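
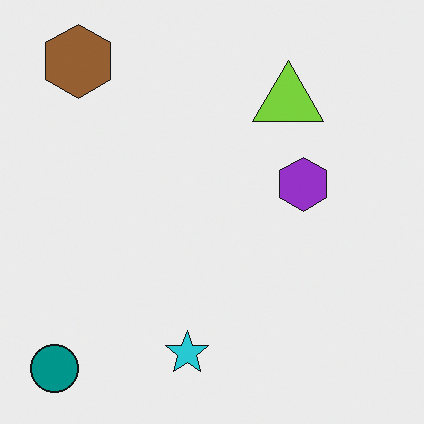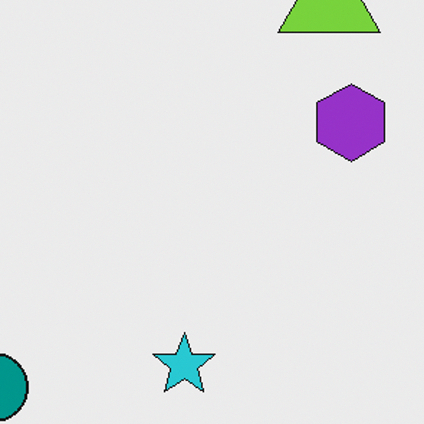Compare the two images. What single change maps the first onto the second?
The transformation is: cropped to a modestly smaller region and rescaled.

The visible shapes are larger and the field of view is narrower; shapes near the original edges may be partly or wholly outside the frame — a crop-and-rescale.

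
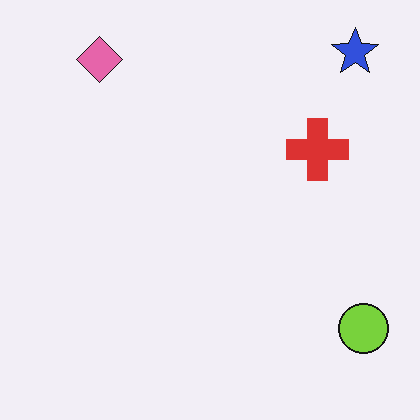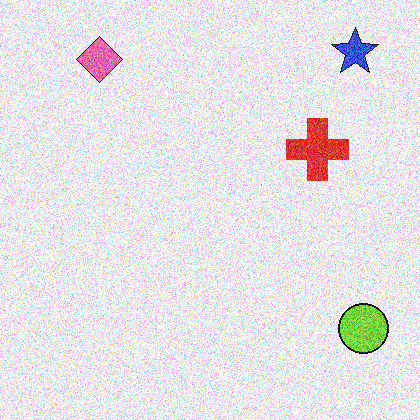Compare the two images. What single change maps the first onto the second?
This is the original image degraded with a thick layer of grain.

Random speckle covers the whole image, including the flat background.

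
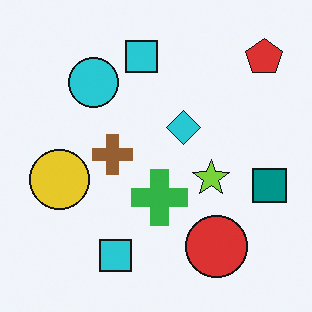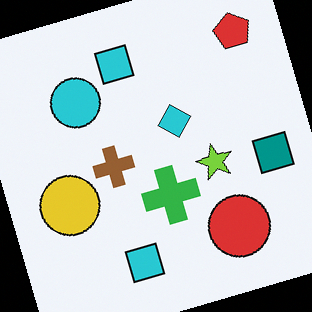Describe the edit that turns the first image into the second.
The transformation is: rotated counter-clockwise by a moderate amount.

Every shape is tilted by the same angle and the image corners show triangular fill wedges — a whole-image rotation by a non-right angle.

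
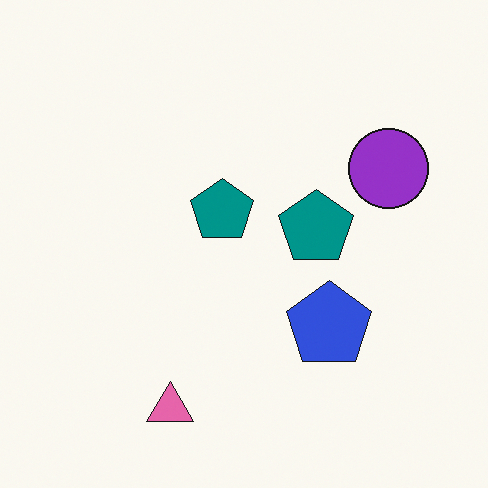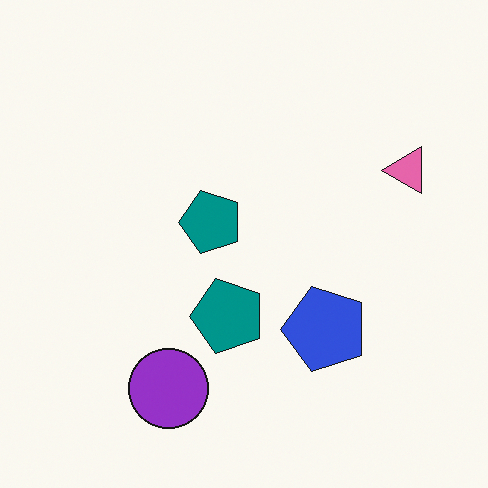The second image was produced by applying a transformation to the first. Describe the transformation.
It was transposed (reflected across the top-left ↔ bottom-right diagonal).

Shapes have swapped their row and column positions — what was in the top-right is now in the bottom-left — a diagonal reflection.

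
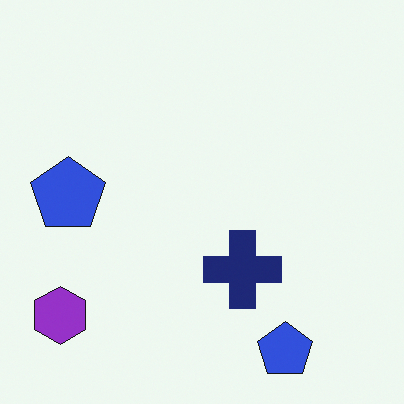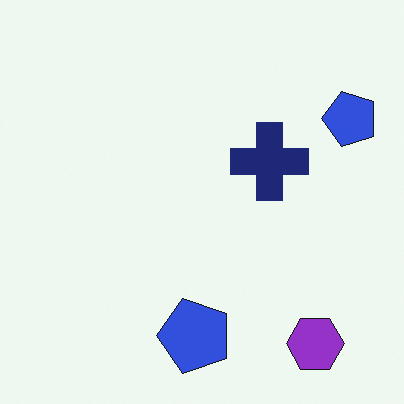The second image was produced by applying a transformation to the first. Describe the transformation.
This is the original image rotated 90° counter-clockwise.

The purple hexagon sits in the bottom-left of the first image and the bottom-right of the second — consistent with a whole-image 90° counter-clockwise rotation.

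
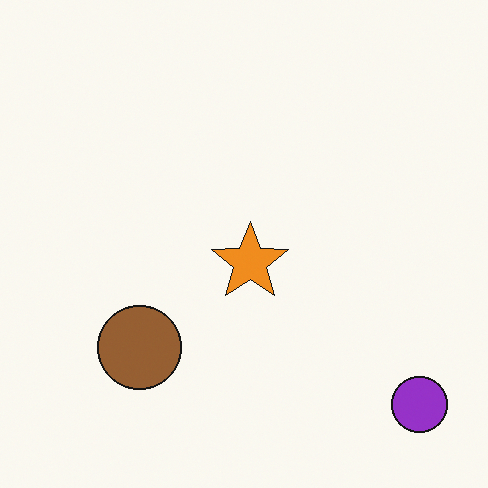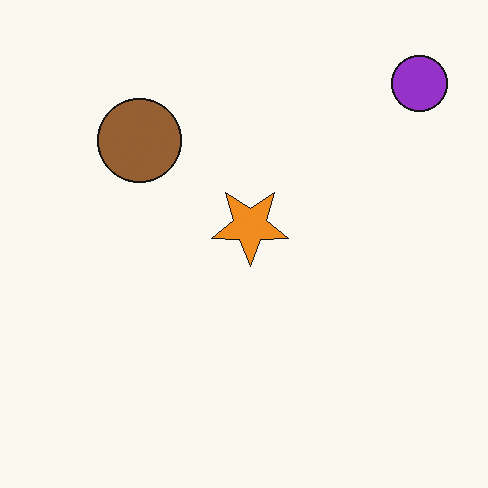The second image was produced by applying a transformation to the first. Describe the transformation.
The transformation is: flipped vertically (top ↔ bottom).

The purple circle is in the bottom-right of the first image and the top-right of the second — shapes on opposite sides of the horizontal midline have swapped in a mirror flip.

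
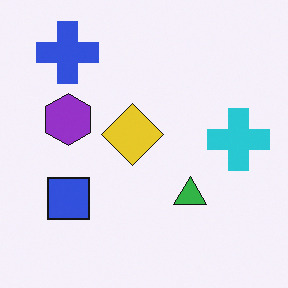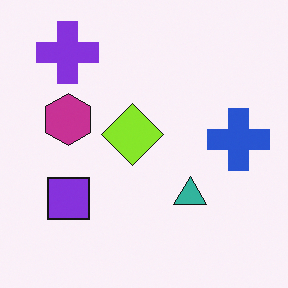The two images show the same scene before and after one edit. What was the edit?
The image was hue-shifted by a small amount.

Every shape's color has rotated by the same amount around the hue wheel — a uniform hue shift.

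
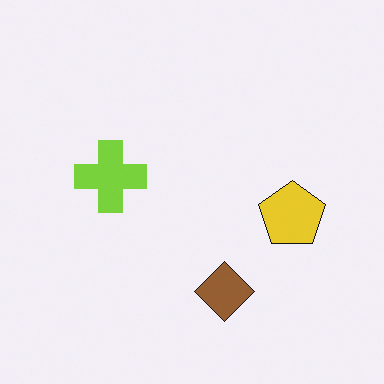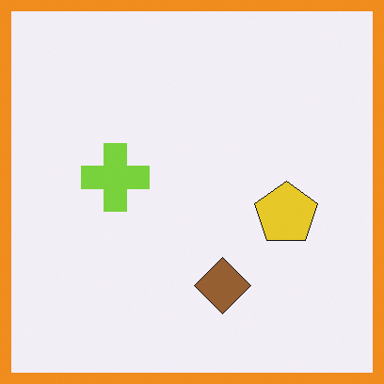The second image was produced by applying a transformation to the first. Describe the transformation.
It was framed with a orange border.

A solid orange frame runs around the edge of the second image, with the content slightly shrunk inside it.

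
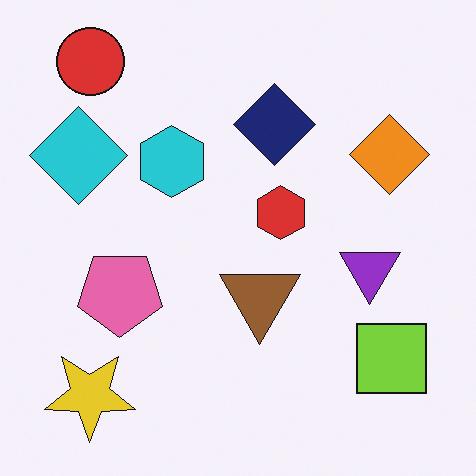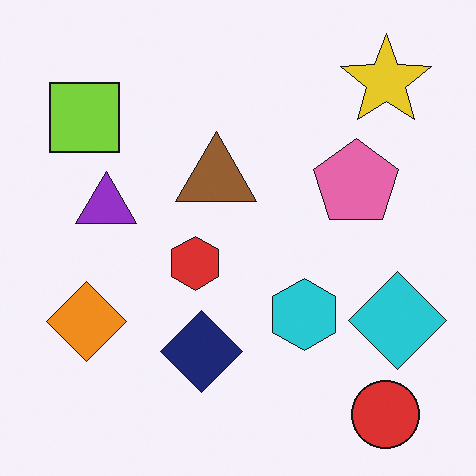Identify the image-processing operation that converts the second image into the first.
The first image is the second rotated 180°.

The red circle sits in the bottom-right of the second image and the top-left of the first — consistent with a whole-image 180° rotation.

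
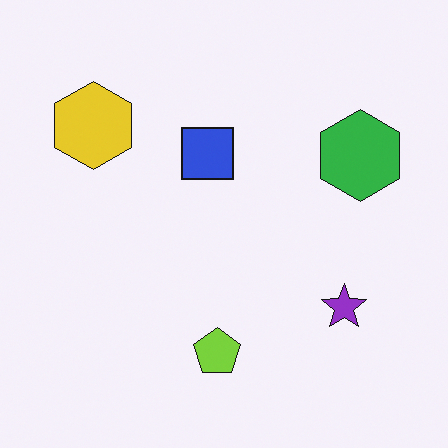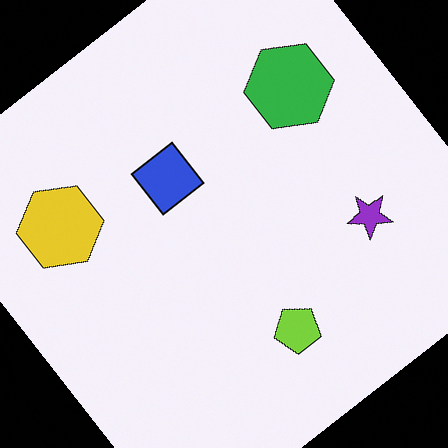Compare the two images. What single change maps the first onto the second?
It was rotated counter-clockwise by a large amount — several tens of degrees.

Every shape is tilted by the same angle and the image corners show triangular fill wedges — a whole-image rotation by a non-right angle.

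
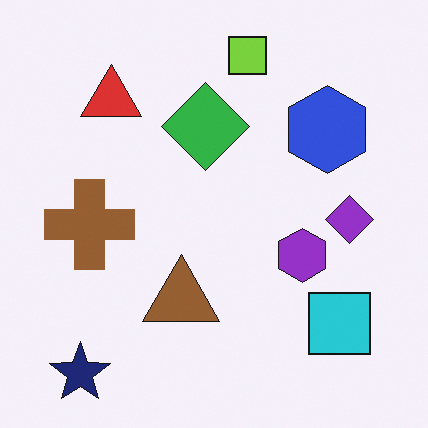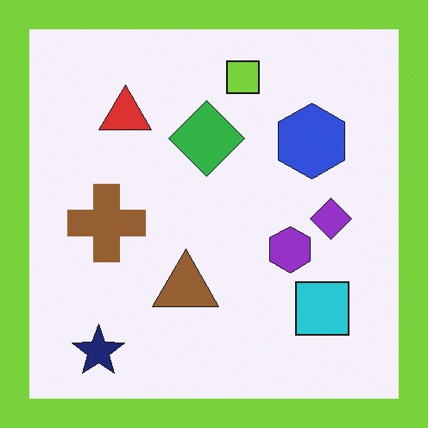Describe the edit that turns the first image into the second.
Framed with a lime border.

A solid lime frame runs around the edge of the second image, with the content slightly shrunk inside it.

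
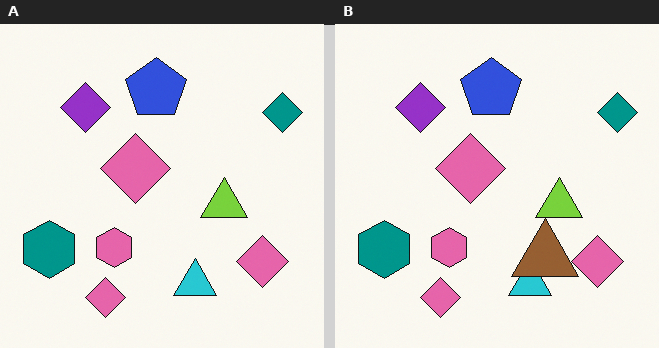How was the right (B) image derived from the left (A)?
Overlaid with an additional brown triangle.

A brown triangle appears in the right (B) image that is absent from the left (A).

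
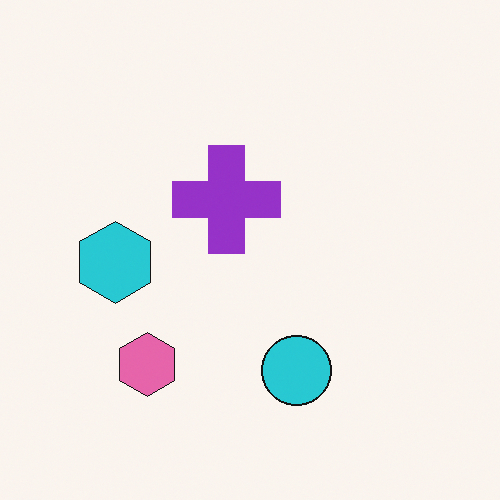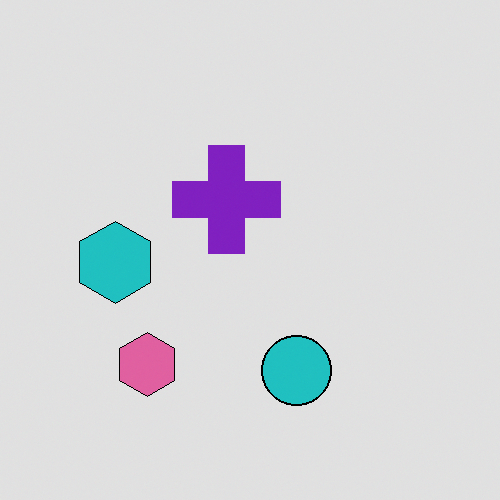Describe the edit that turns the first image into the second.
This is the original image posterized to a reduced palette.

Each flat color has snapped to a coarser quantized level — most visibly, the near-white background has dropped to a flat grey.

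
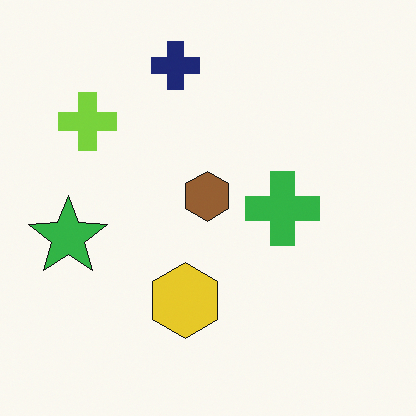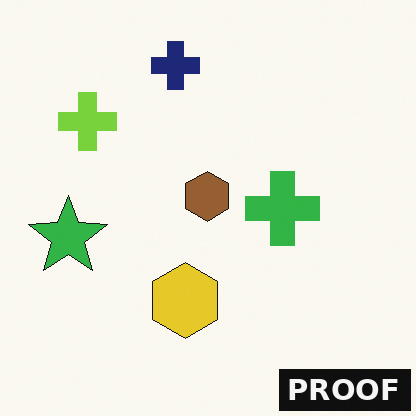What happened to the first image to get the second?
The image was watermarked with the text "PROOF" in the lower-right corner.

A dark label reading "PROOF" appears in the lower-right corner.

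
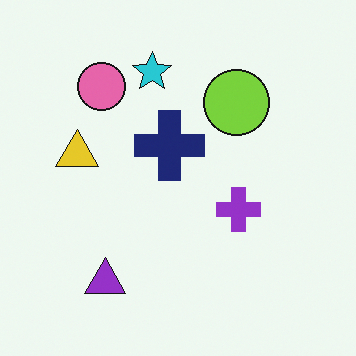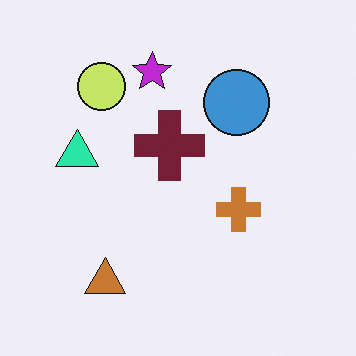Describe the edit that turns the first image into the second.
It was hue-shifted by a moderate amount.

Every shape's color has rotated by the same amount around the hue wheel — a uniform hue shift.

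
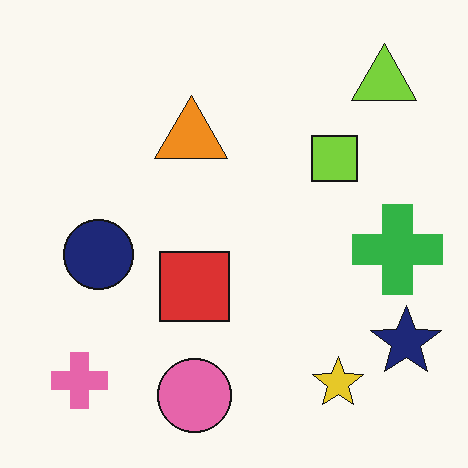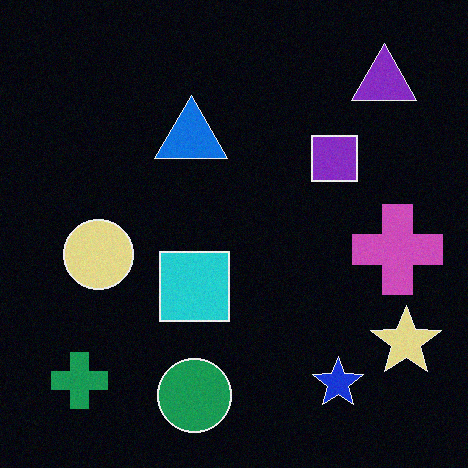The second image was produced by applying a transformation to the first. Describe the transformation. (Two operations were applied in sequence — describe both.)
Degraded with subtle gaussian noise, then color-inverted (negative).

Random speckle covers the whole image, including the flat background. The light background has become dark and every shape's color is its complement — a photographic negative.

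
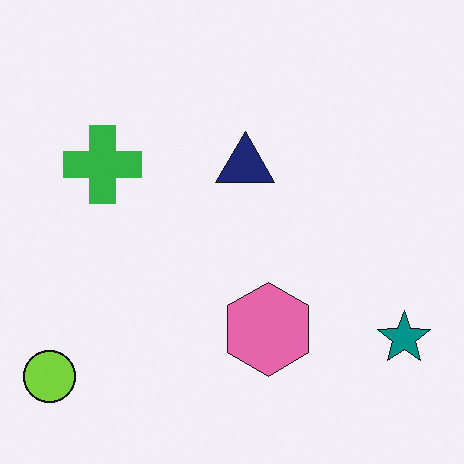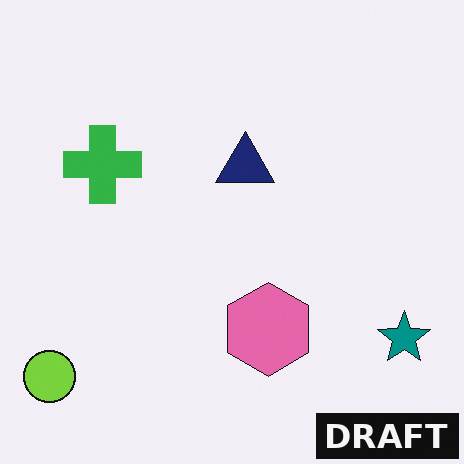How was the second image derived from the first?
This is the original image watermarked with the text "DRAFT" in the lower-right corner.

A dark label reading "DRAFT" appears in the lower-right corner.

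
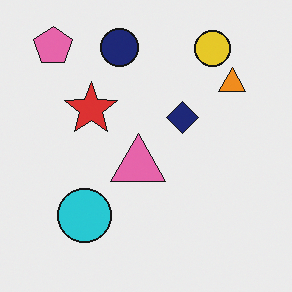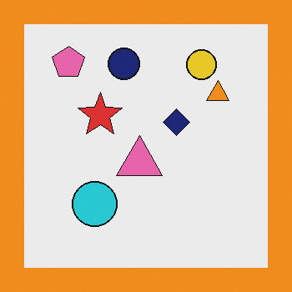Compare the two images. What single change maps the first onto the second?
It was framed with a orange border.

A solid orange frame runs around the edge of the second image, with the content slightly shrunk inside it.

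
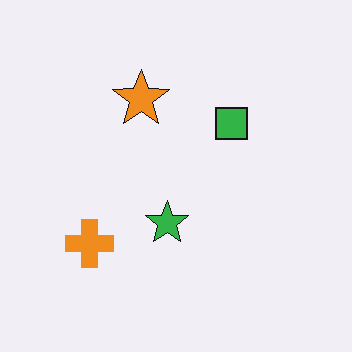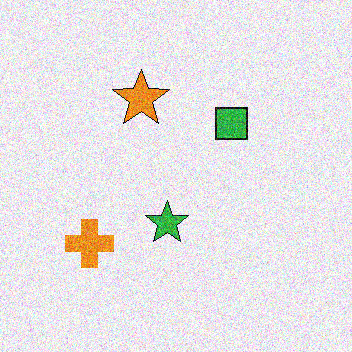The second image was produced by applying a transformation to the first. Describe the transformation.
It was degraded with a thick layer of grain.

Random speckle covers the whole image, including the flat background.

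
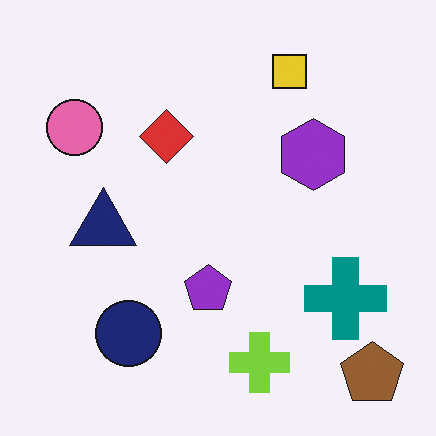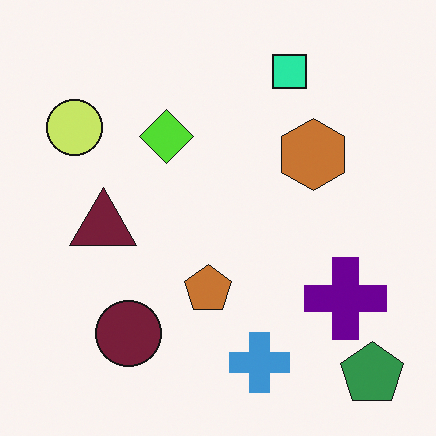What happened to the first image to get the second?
Hue-shifted noticeably.

Every shape's color has rotated by the same amount around the hue wheel — a uniform hue shift.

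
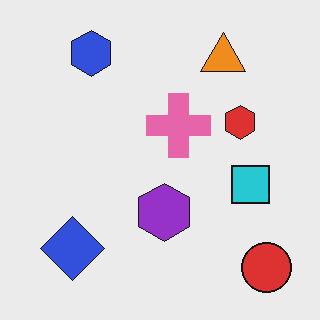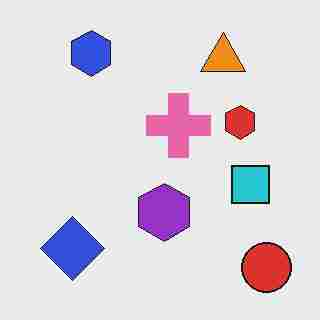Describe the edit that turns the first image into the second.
The transformation is: heavily JPEG-compressed with obvious blocking artifacts.

Blocky 8×8 compression artifacts appear around shape edges and the flat background shows ringing — characteristic JPEG degradation.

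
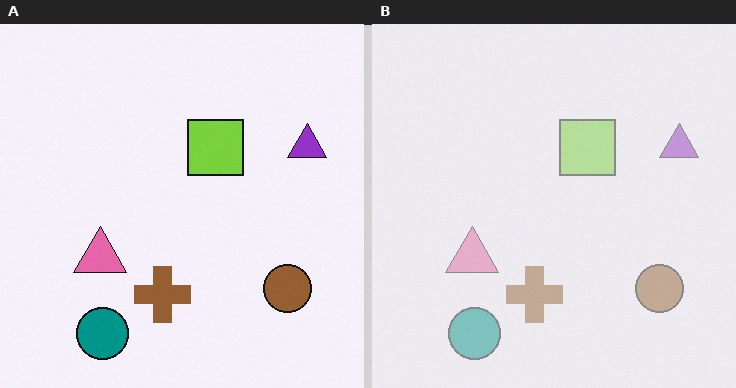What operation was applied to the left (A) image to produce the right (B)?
The right (B) image is the left (A) washed out (contrast reduced).

Tones are pushed toward mid-grey across the whole image — a global contrast change.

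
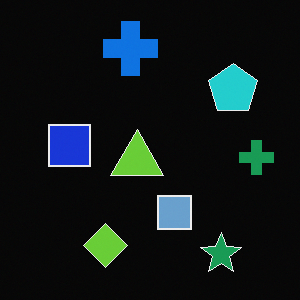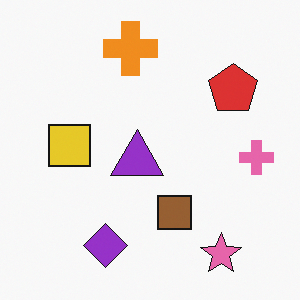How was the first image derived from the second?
The first image is the second color-inverted (negative).

The light background has become dark and every shape's color is its complement — a photographic negative.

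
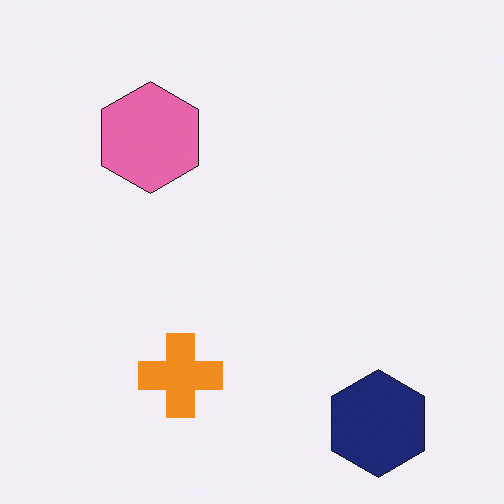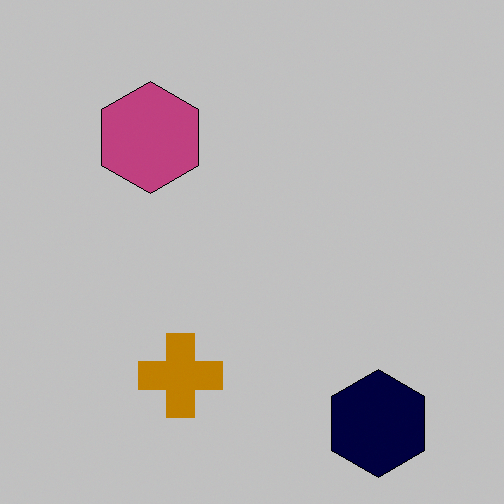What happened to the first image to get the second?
This is the original image aggressively posterized.

Each flat color has snapped to a coarser quantized level — most visibly, the near-white background has dropped to a flat grey.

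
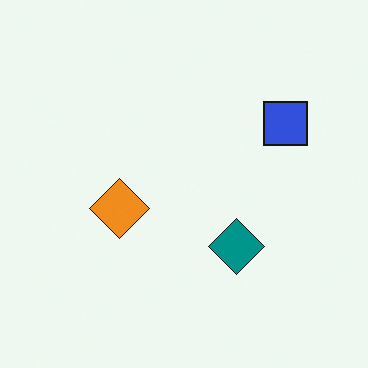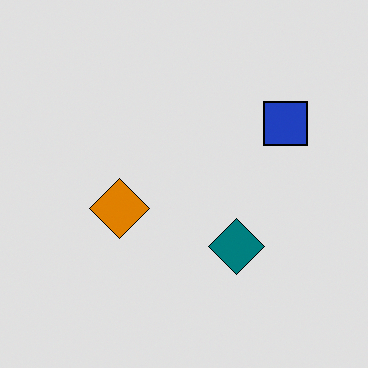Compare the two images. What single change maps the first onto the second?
The image was moderately posterized.

Each flat color has snapped to a coarser quantized level — most visibly, the near-white background has dropped to a flat grey.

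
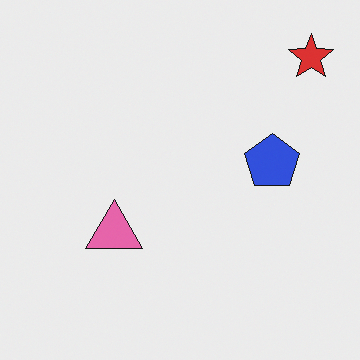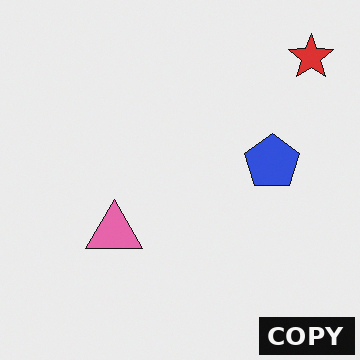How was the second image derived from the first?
This is the original image watermarked with the text "COPY" in the lower-right corner.

A dark label reading "COPY" appears in the lower-right corner.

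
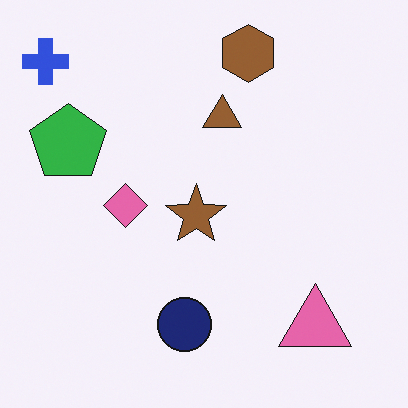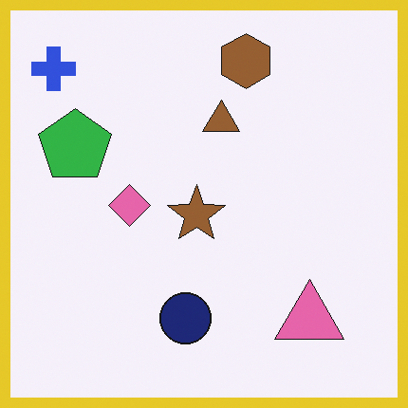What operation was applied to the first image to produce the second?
Framed with a yellow border.

A solid yellow frame runs around the edge of the second image, with the content slightly shrunk inside it.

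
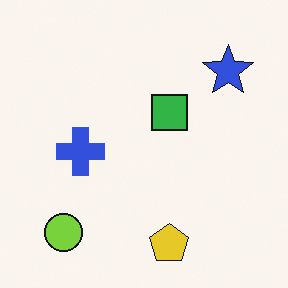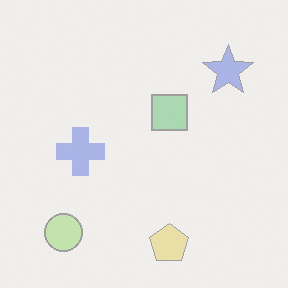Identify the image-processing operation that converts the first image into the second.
Washed out (contrast reduced).

Tones are pushed toward mid-grey across the whole image — a global contrast change.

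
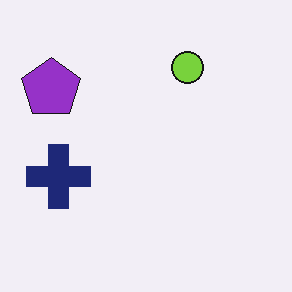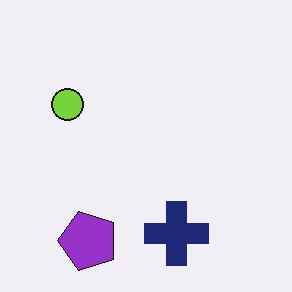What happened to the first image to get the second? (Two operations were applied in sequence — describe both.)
It was rotated 90° counter-clockwise, then JPEG-compressed with visible artifacts.

The purple pentagon sits in the top-left of the first image and the bottom-left of the second — consistent with a whole-image 90° counter-clockwise rotation. Blocky 8×8 compression artifacts appear around shape edges and the flat background shows ringing — characteristic JPEG degradation.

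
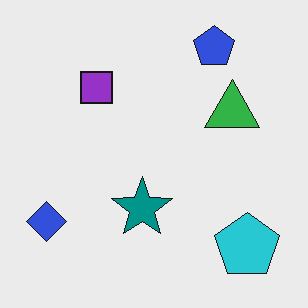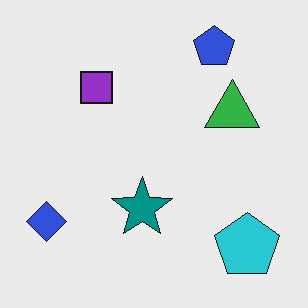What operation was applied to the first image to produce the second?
It was given moderate JPEG compression.

Blocky 8×8 compression artifacts appear around shape edges and the flat background shows ringing — characteristic JPEG degradation.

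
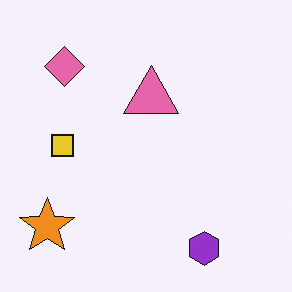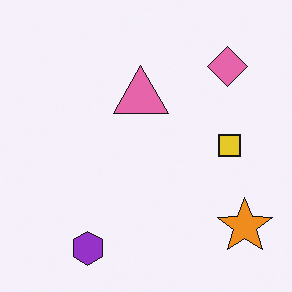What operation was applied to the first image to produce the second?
The transformation is: flipped horizontally (left ↔ right).

The orange star is in the bottom-left of the first image and the bottom-right of the second — shapes on opposite sides of the vertical midline have swapped in a mirror flip.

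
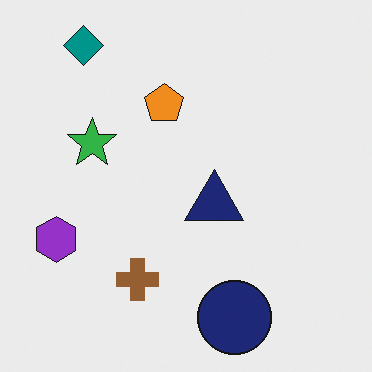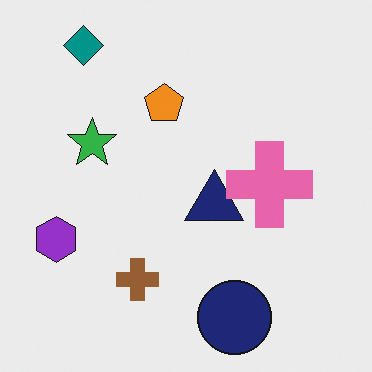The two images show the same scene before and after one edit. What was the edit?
It was overlaid with an additional pink cross.

A pink cross appears in the second image that is absent from the first.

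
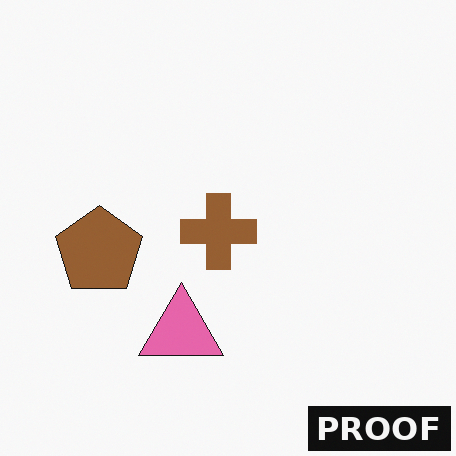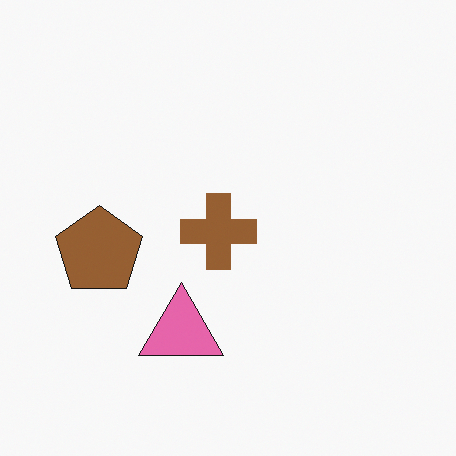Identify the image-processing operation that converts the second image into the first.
It was watermarked with the text "PROOF" in the lower-right corner.

A dark label reading "PROOF" appears in the lower-right corner.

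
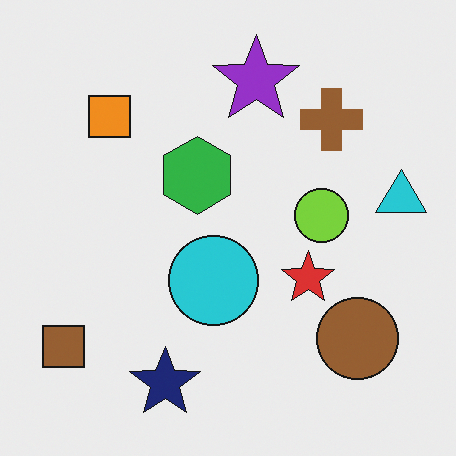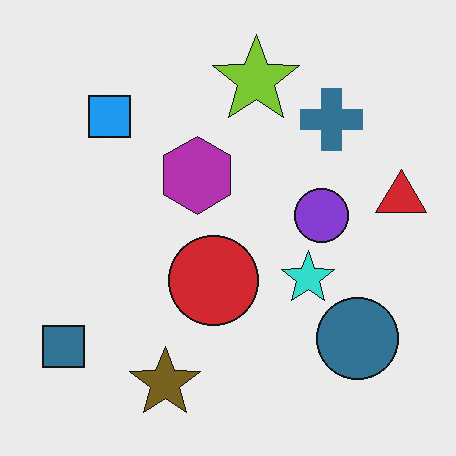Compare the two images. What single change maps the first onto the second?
The transformation is: hue-shifted by a large amount.

Every shape's color has rotated by the same amount around the hue wheel — a uniform hue shift.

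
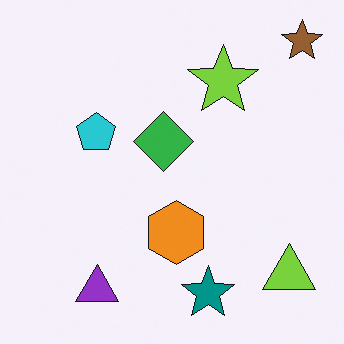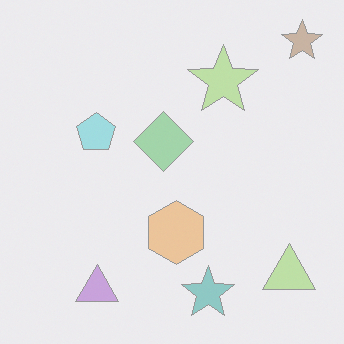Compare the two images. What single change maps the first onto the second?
It was given much lower contrast.

Tones are pushed toward mid-grey across the whole image — a global contrast change.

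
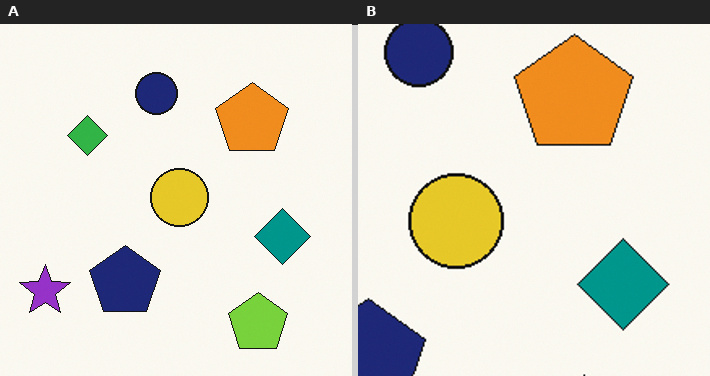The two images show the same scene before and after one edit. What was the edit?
Cropped to a noticeably smaller region and rescaled.

The visible shapes are larger and the field of view is narrower; shapes near the original edges may be partly or wholly outside the frame — a crop-and-rescale.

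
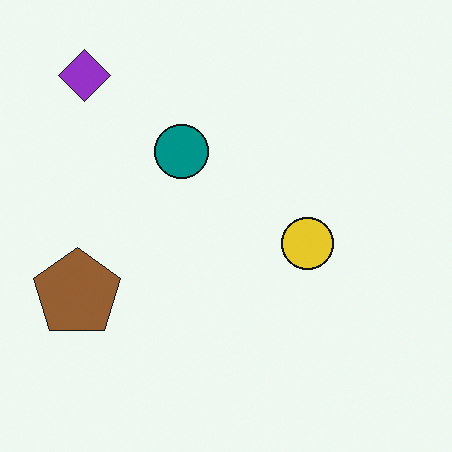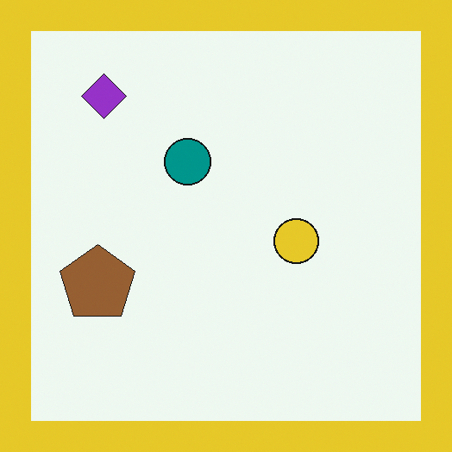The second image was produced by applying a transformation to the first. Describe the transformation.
The image was framed with a yellow border.

A solid yellow frame runs around the edge of the second image, with the content slightly shrunk inside it.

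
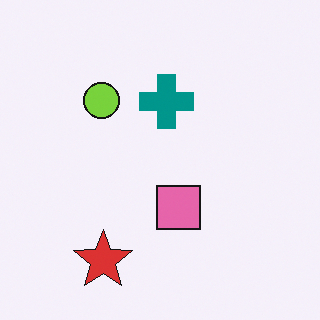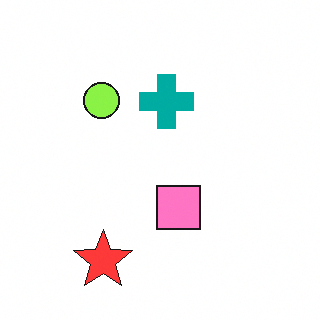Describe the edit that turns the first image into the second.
The image was brightened a little.

Every pixel — background and shapes alike — is uniformly brightened.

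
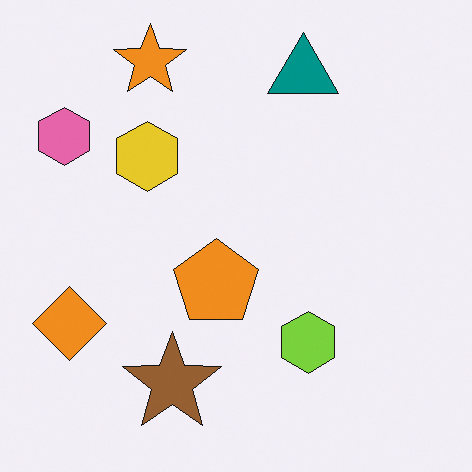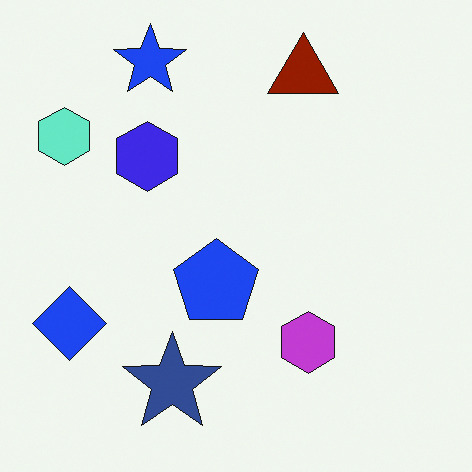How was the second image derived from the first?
It was hue-shifted by a large amount.

Every shape's color has rotated by the same amount around the hue wheel — a uniform hue shift.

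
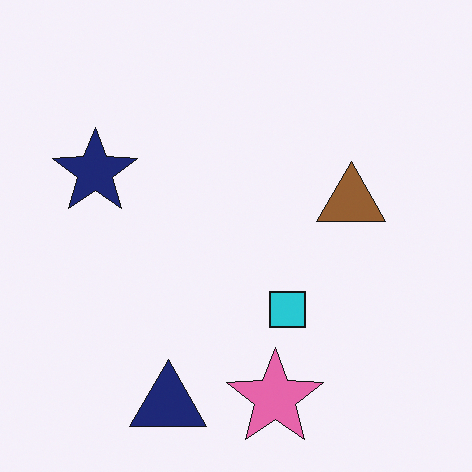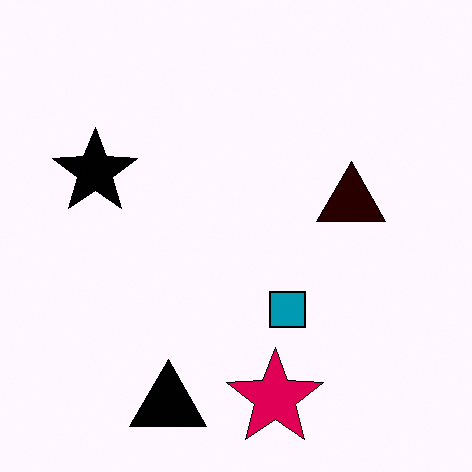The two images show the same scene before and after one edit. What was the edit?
The transformation is: given much higher contrast.

Tones are pushed away from mid-grey across the whole image — a global contrast change.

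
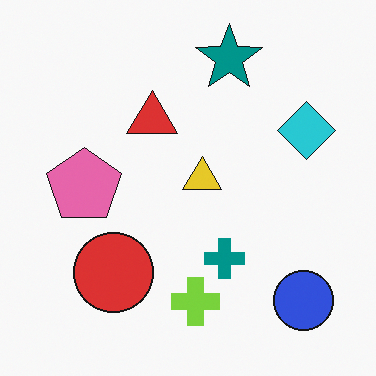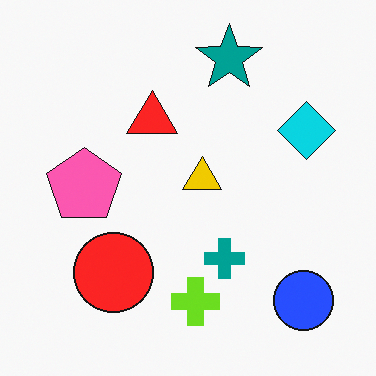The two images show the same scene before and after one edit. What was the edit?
Slightly oversaturated.

All colors are more vivid — a global saturation change.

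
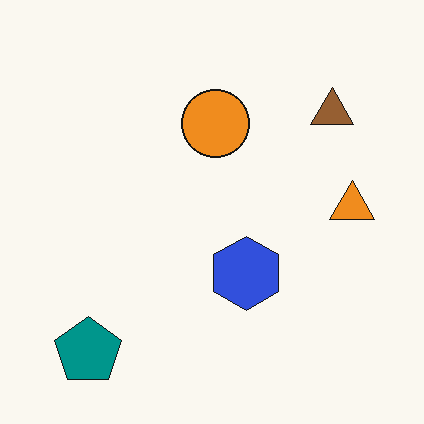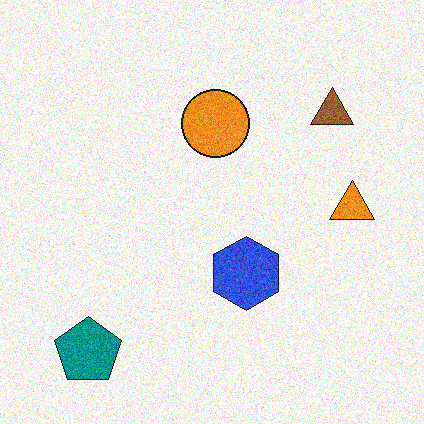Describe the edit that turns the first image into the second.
The transformation is: degraded with moderate additive noise.

Random speckle covers the whole image, including the flat background.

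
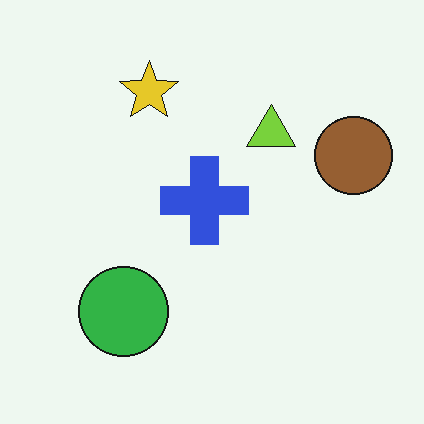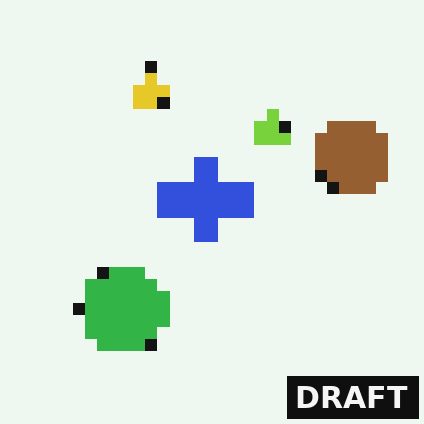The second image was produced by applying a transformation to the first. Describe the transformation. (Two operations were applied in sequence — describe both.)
The transformation is: coarsely pixelated, then watermarked with the text "DRAFT" in the lower-right corner.

Shapes are reduced to large square blocks; fine edges and outlines are lost — a downscale-then-upscale (mosaic) effect. A dark label reading "DRAFT" appears in the lower-right corner.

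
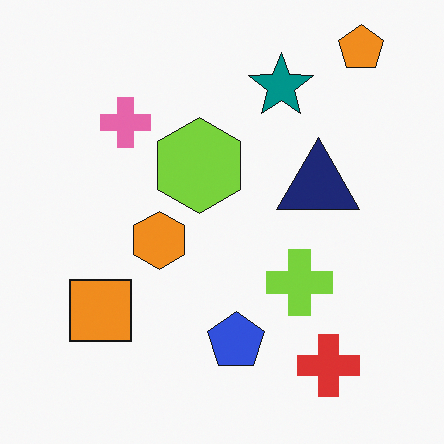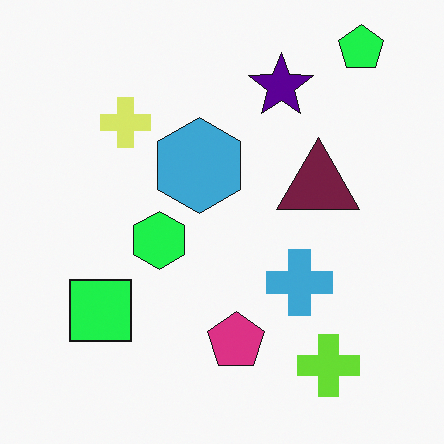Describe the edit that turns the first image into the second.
It was hue-shifted by a moderate amount.

Every shape's color has rotated by the same amount around the hue wheel — a uniform hue shift.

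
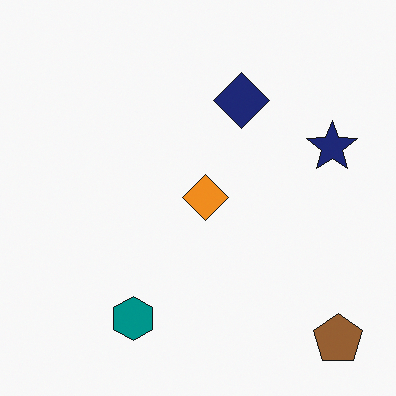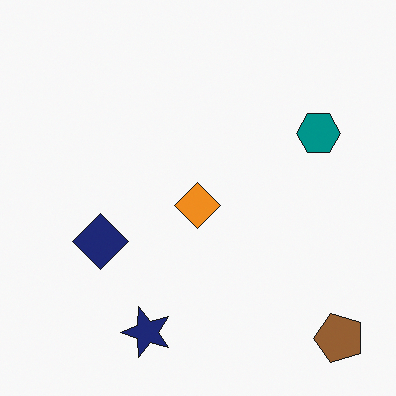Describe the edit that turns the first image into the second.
This is the original image transposed (reflected across the top-left ↔ bottom-right diagonal).

Shapes have swapped their row and column positions — what was in the top-right is now in the bottom-left — a diagonal reflection.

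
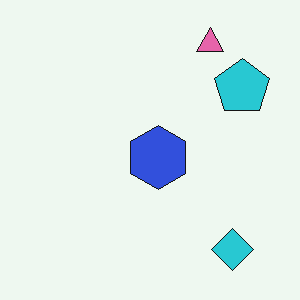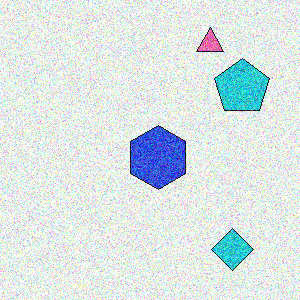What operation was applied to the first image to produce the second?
It was degraded with a thick layer of grain.

Random speckle covers the whole image, including the flat background.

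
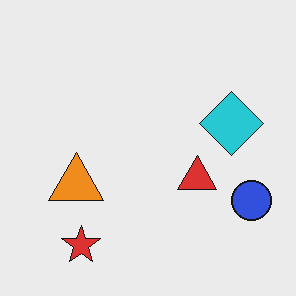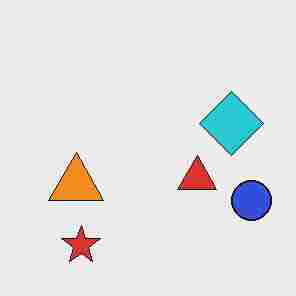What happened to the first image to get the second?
It was heavily JPEG-compressed with obvious blocking artifacts.

Blocky 8×8 compression artifacts appear around shape edges and the flat background shows ringing — characteristic JPEG degradation.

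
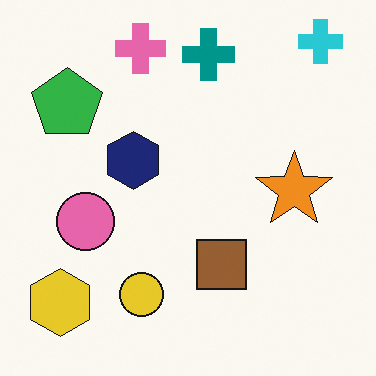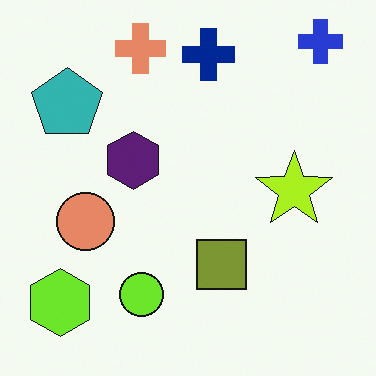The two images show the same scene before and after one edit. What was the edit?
It was hue-shifted by a small amount.

Every shape's color has rotated by the same amount around the hue wheel — a uniform hue shift.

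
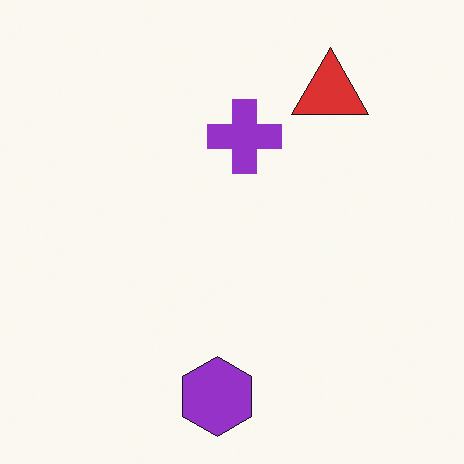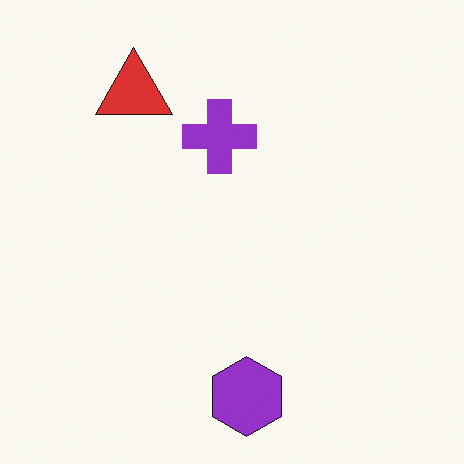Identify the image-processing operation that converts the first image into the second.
Flipped horizontally (left ↔ right).

The red triangle is in the top-right of the first image and the top-left of the second — shapes on opposite sides of the vertical midline have swapped in a mirror flip.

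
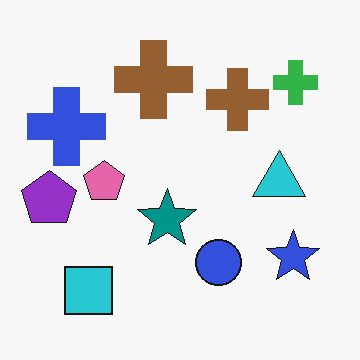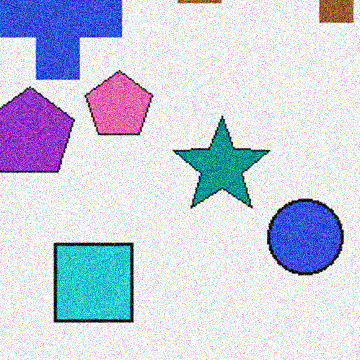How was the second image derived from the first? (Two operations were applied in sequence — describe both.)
The transformation is: cropped to a noticeably smaller region and rescaled, then degraded with strong gaussian noise.

The visible shapes are larger and the field of view is narrower; shapes near the original edges may be partly or wholly outside the frame — a crop-and-rescale. Random speckle covers the whole image, including the flat background.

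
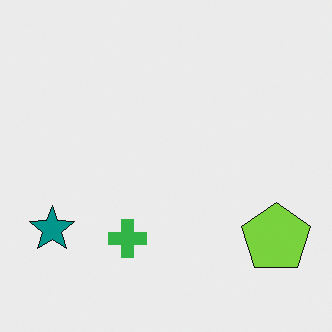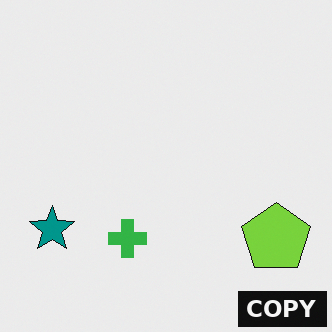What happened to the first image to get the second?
The second image is the first watermarked with the text "COPY" in the lower-right corner.

A dark label reading "COPY" appears in the lower-right corner.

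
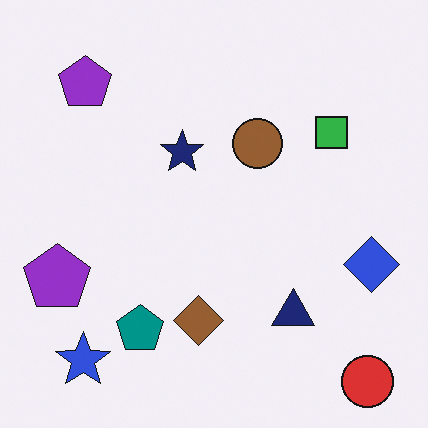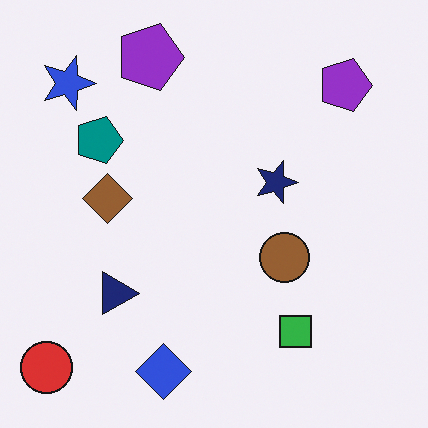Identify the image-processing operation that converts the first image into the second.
The second image is the first rotated 90° clockwise.

The red circle sits in the bottom-right of the first image and the bottom-left of the second — consistent with a whole-image 90° clockwise rotation.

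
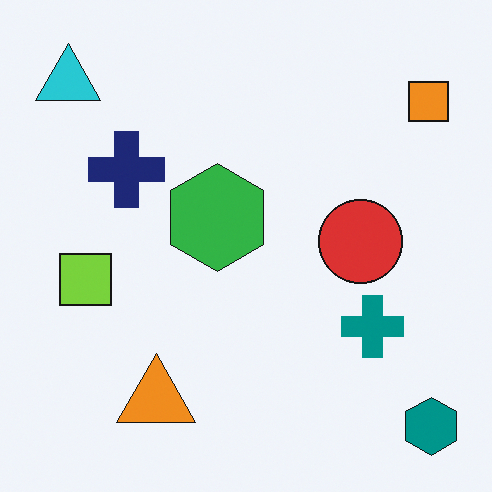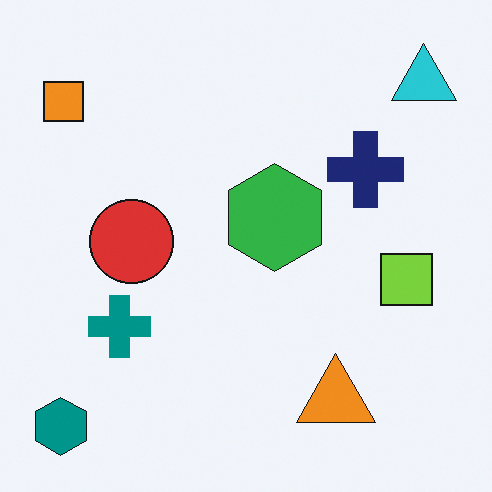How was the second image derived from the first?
This is the original image flipped horizontally (left ↔ right).

The teal hexagon is in the bottom-right of the first image and the bottom-left of the second — shapes on opposite sides of the vertical midline have swapped in a mirror flip.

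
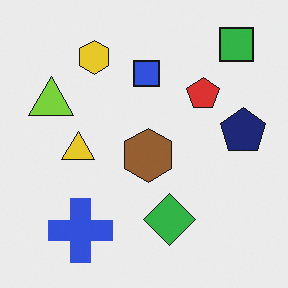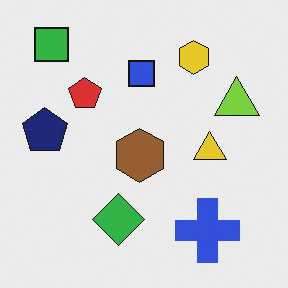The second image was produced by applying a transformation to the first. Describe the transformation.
It was flipped horizontally (left ↔ right).

The navy pentagon is in the right of the first image and the left of the second — shapes on opposite sides of the vertical midline have swapped in a mirror flip.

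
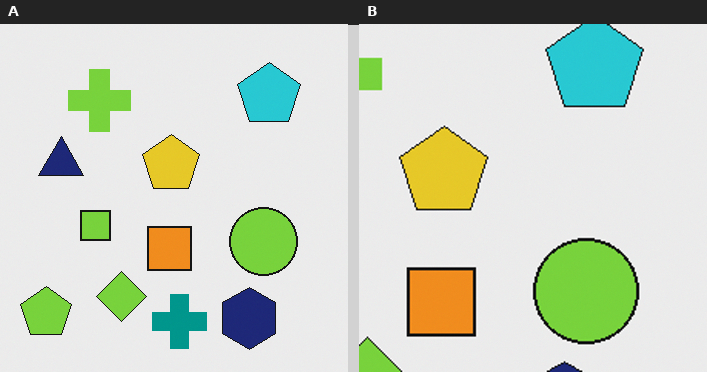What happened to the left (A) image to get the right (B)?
It was cropped slightly and scaled back up.

The visible shapes are larger and the field of view is narrower; shapes near the original edges may be partly or wholly outside the frame — a crop-and-rescale.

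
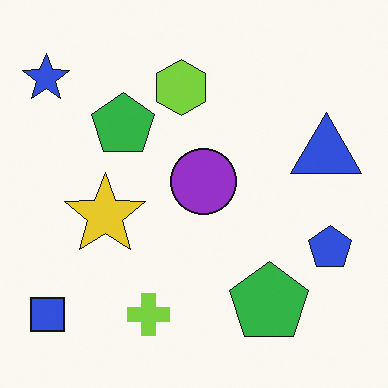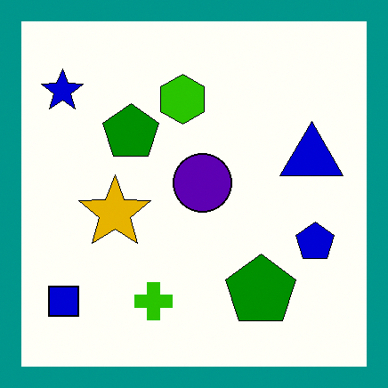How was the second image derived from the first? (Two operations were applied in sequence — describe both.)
The image was boosted in contrast, then framed with a teal border.

Tones are pushed away from mid-grey across the whole image — a global contrast change. A solid teal frame runs around the edge of the second image, with the content slightly shrunk inside it.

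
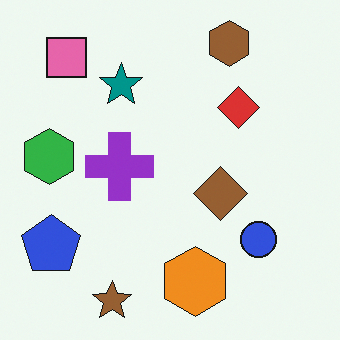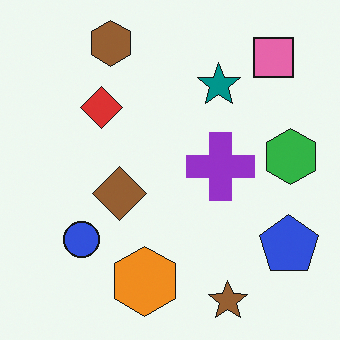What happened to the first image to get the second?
This is the original image flipped horizontally (left ↔ right).

The green hexagon is in the left of the first image and the right of the second — shapes on opposite sides of the vertical midline have swapped in a mirror flip.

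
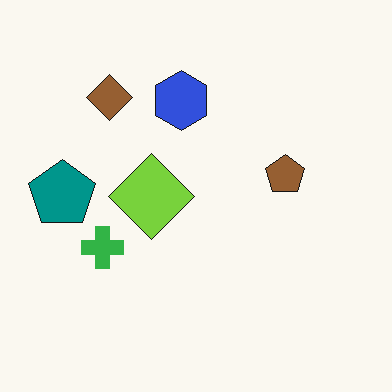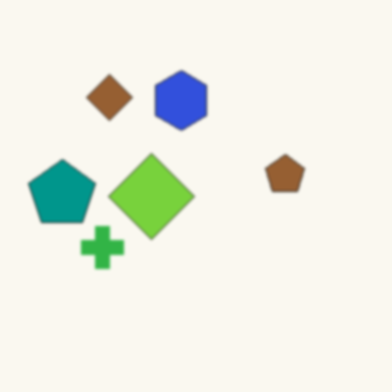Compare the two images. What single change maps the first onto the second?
This is the original image given a subtle gaussian blur.

Shape edges and outlines are uniformly softened across the whole image.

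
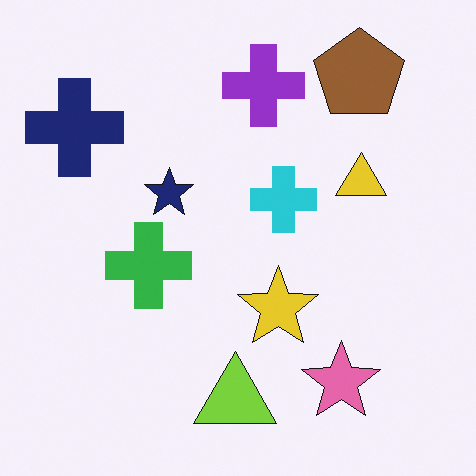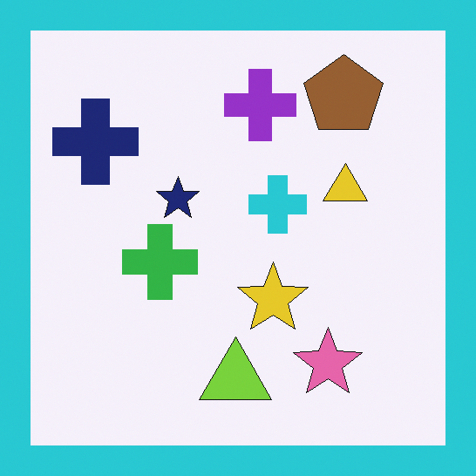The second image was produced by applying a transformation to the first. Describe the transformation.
The second image is the first framed with a cyan border.

A solid cyan frame runs around the edge of the second image, with the content slightly shrunk inside it.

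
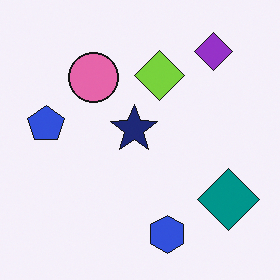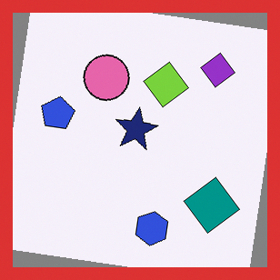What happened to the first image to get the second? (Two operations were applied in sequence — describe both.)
It was rotated clockwise by a few degrees, then framed with a red border.

Every shape is tilted by the same angle and the image corners show triangular fill wedges — a whole-image rotation by a non-right angle. A solid red frame runs around the edge of the second image, with the content slightly shrunk inside it.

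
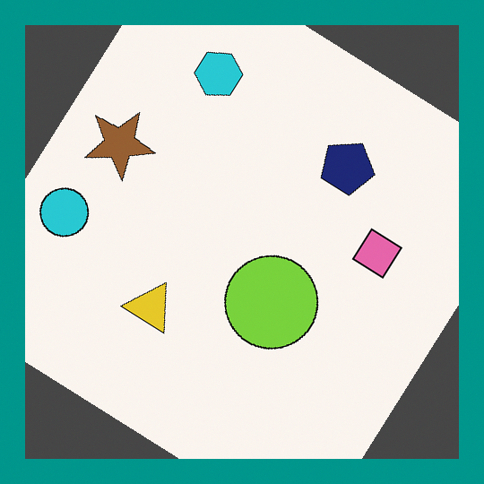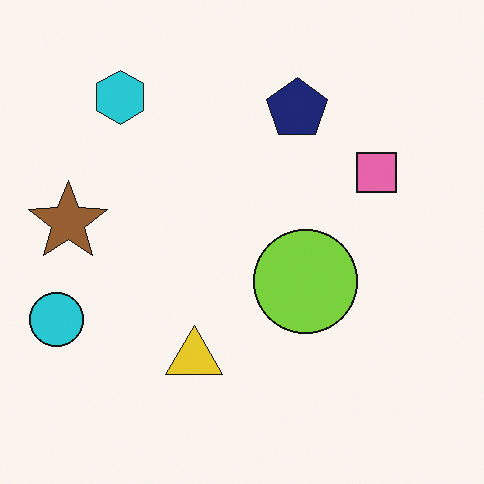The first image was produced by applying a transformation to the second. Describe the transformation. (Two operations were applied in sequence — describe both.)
It was rotated clockwise by a large amount — several tens of degrees, then framed with a teal border.

Every shape is tilted by the same angle and the image corners show triangular fill wedges — a whole-image rotation by a non-right angle. A solid teal frame runs around the edge of the first image, with the content slightly shrunk inside it.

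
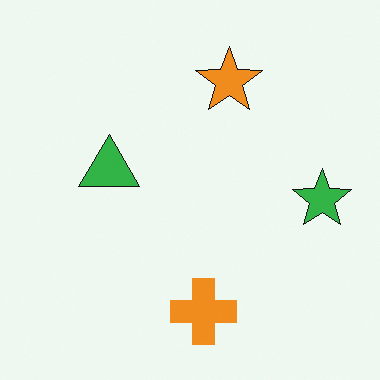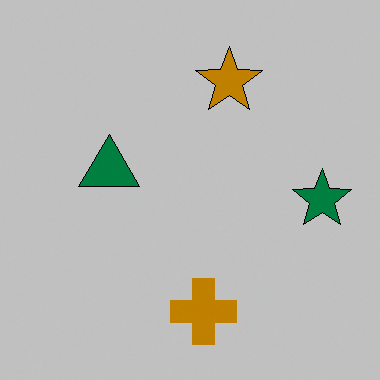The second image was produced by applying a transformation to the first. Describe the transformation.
The second image is the first aggressively posterized.

Each flat color has snapped to a coarser quantized level — most visibly, the near-white background has dropped to a flat grey.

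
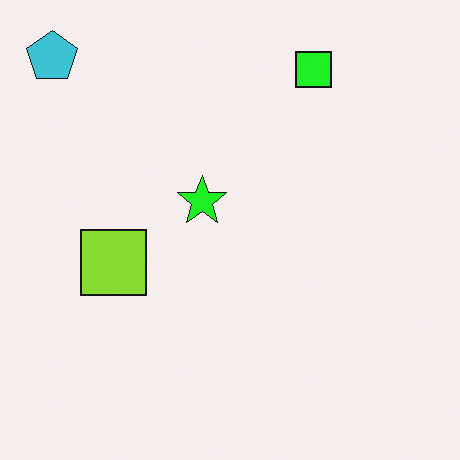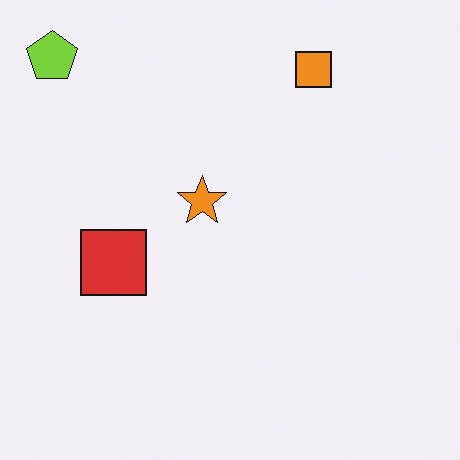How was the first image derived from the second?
The transformation is: hue-shifted by a moderate amount.

Every shape's color has rotated by the same amount around the hue wheel — a uniform hue shift.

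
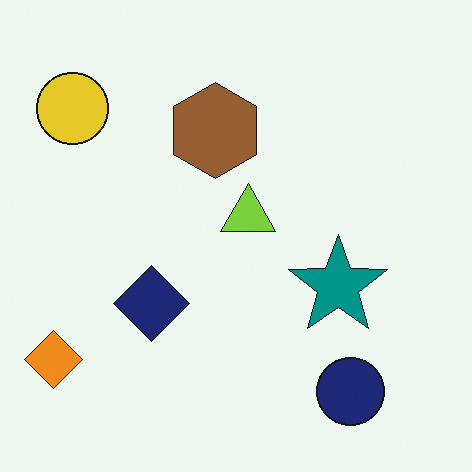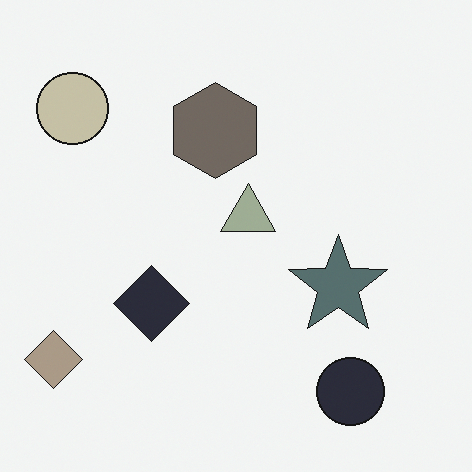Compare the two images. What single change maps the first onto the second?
The transformation is: made much more muted (saturation change).

All colors are more muted and greyish — a global saturation change.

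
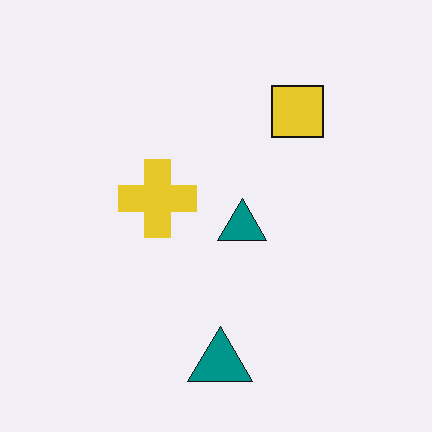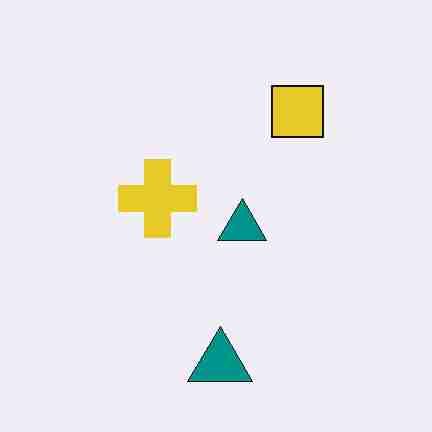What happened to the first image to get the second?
The image was degraded with heavy JPEG compression.

Blocky 8×8 compression artifacts appear around shape edges and the flat background shows ringing — characteristic JPEG degradation.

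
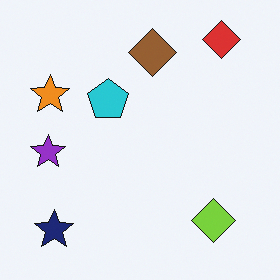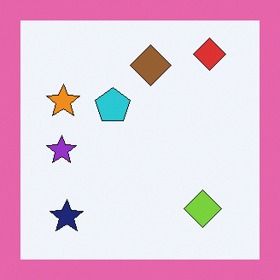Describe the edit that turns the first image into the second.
It was framed with a pink border.

A solid pink frame runs around the edge of the second image, with the content slightly shrunk inside it.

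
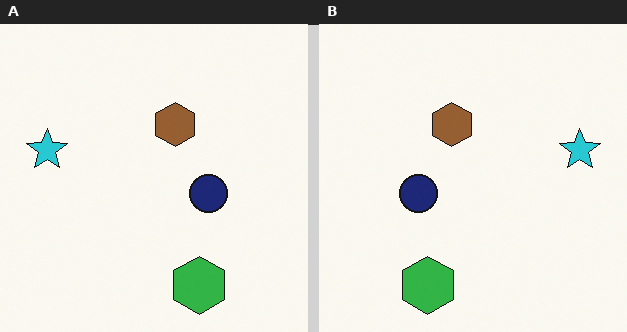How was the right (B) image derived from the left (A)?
The image was flipped horizontally (left ↔ right).

The cyan star is in the left of the left (A) image and the right of the right (B) — shapes on opposite sides of the vertical midline have swapped in a mirror flip.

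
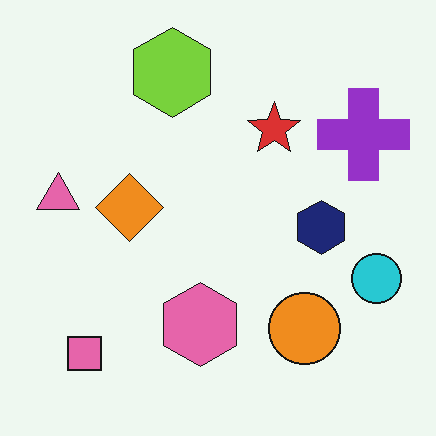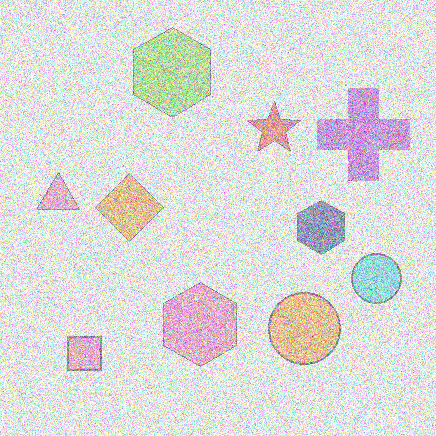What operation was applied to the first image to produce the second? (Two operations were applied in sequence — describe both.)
The image was washed out (contrast reduced), then degraded with a thick layer of grain.

Tones are pushed toward mid-grey across the whole image — a global contrast change. Random speckle covers the whole image, including the flat background.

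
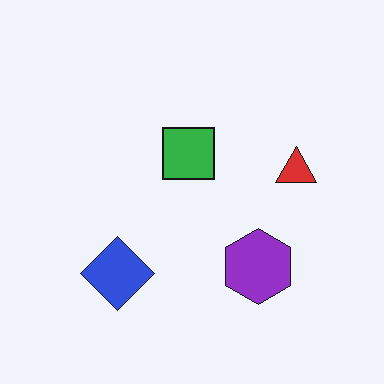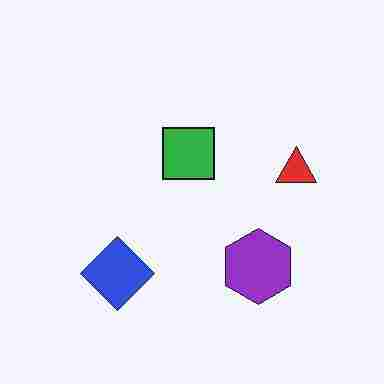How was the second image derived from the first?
The second image is the first heavily JPEG-compressed with obvious blocking artifacts.

Blocky 8×8 compression artifacts appear around shape edges and the flat background shows ringing — characteristic JPEG degradation.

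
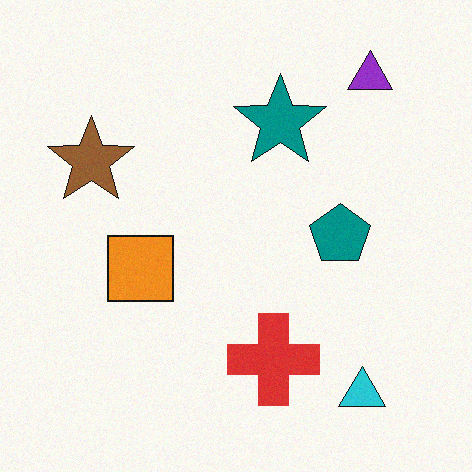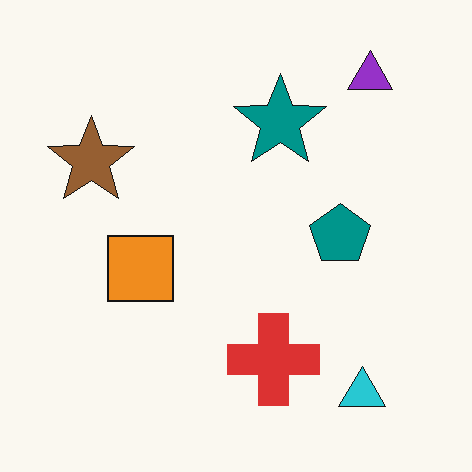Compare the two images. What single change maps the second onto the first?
The image was degraded with a light layer of grain.

Random speckle covers the whole image, including the flat background.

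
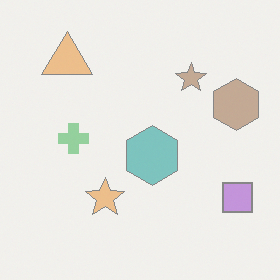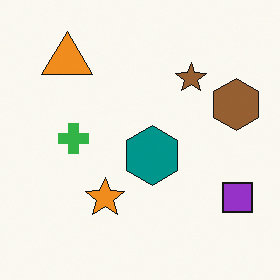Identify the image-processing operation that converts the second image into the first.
The first image is the second washed out (contrast reduced).

Tones are pushed toward mid-grey across the whole image — a global contrast change.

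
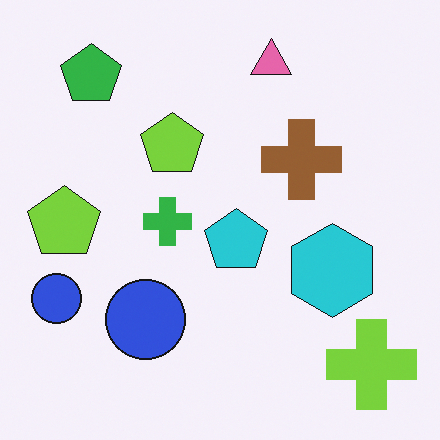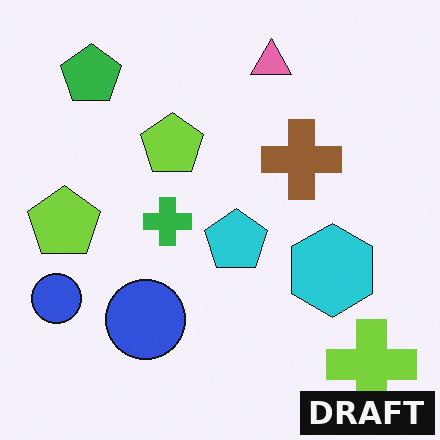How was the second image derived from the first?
It was watermarked with the text "DRAFT" in the lower-right corner.

A dark label reading "DRAFT" appears in the lower-right corner.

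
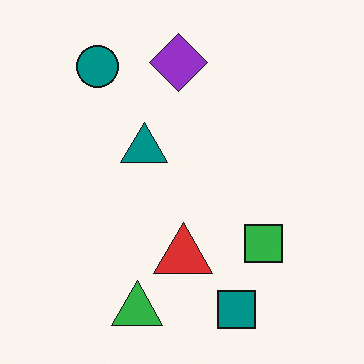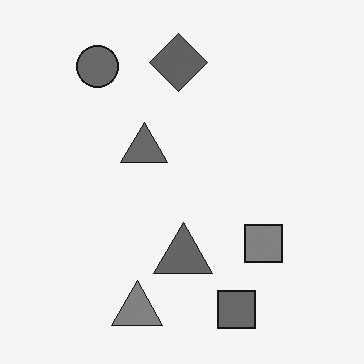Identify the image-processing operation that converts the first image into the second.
This is the original image converted to grayscale.

All color is removed — every shape is now a shade of grey.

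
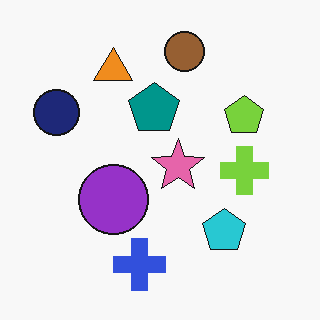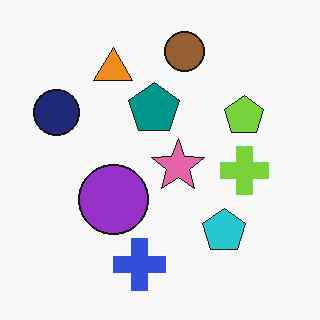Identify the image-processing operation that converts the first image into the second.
JPEG-compressed with visible artifacts.

Blocky 8×8 compression artifacts appear around shape edges and the flat background shows ringing — characteristic JPEG degradation.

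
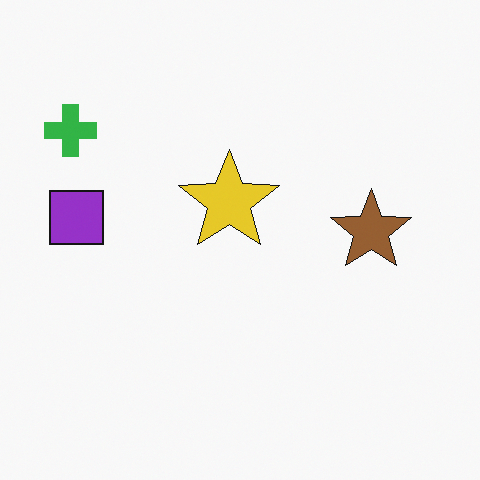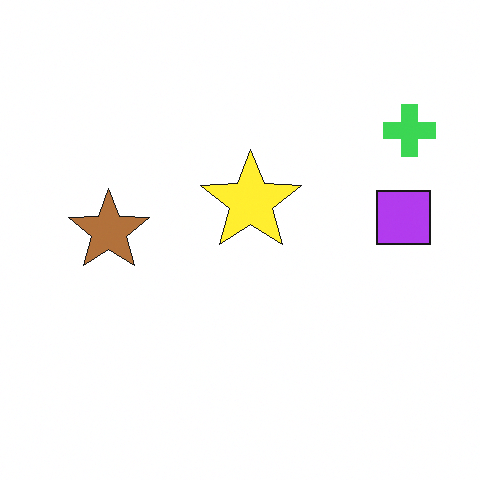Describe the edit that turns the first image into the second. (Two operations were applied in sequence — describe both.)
It was slightly brightened, then flipped horizontally (left ↔ right).

Every pixel — background and shapes alike — is uniformly brightened. The green cross is in the top-left of the first image and the top-right of the second — shapes on opposite sides of the vertical midline have swapped in a mirror flip.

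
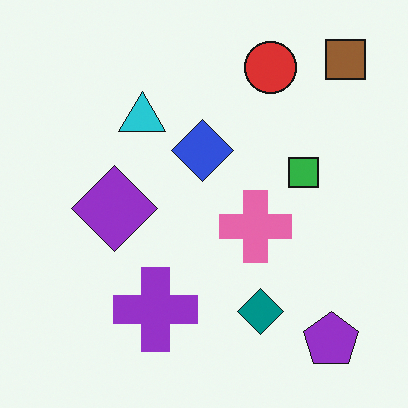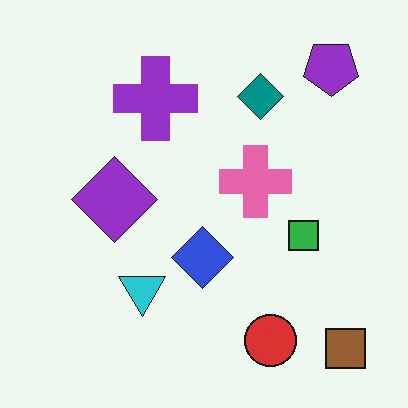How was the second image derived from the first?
Flipped vertically (top ↔ bottom).

The brown square is in the top-right of the first image and the bottom-right of the second — shapes on opposite sides of the horizontal midline have swapped in a mirror flip.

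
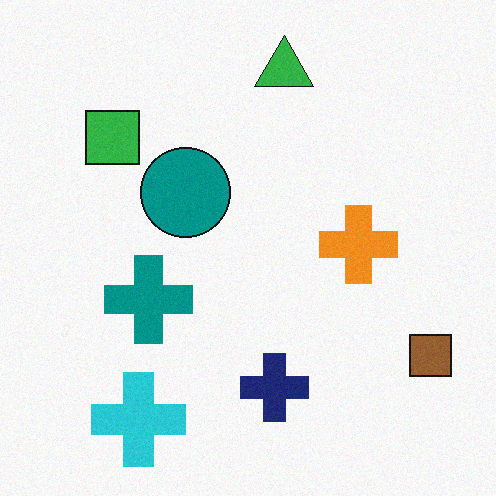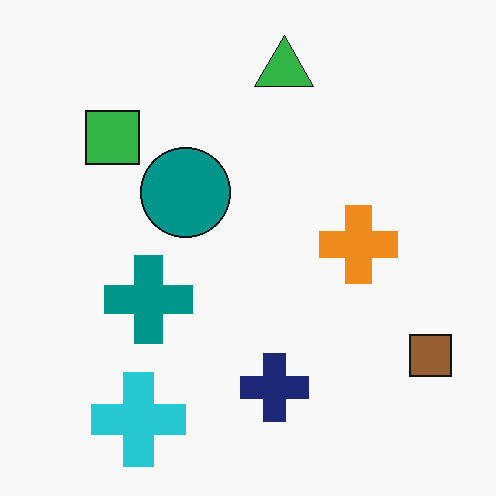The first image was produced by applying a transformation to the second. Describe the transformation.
The transformation is: degraded with a light layer of grain.

Random speckle covers the whole image, including the flat background.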